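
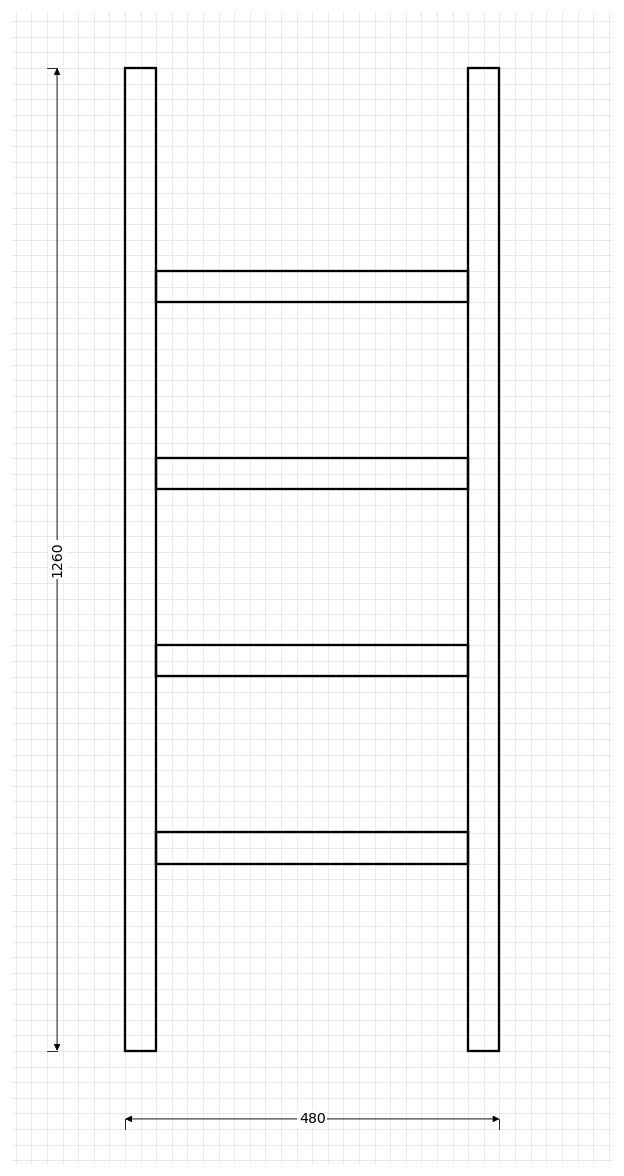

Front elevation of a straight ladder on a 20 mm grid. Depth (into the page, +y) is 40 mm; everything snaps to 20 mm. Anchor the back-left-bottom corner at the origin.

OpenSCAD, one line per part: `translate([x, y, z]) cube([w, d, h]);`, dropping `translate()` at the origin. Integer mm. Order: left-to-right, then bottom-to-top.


cube([40, 40, 1260]);
translate([40, 0, 240]) cube([400, 40, 40]);
translate([40, 0, 480]) cube([400, 40, 40]);
translate([40, 0, 720]) cube([400, 40, 40]);
translate([40, 0, 960]) cube([400, 40, 40]);
translate([440, 0, 0]) cube([40, 40, 1260]);


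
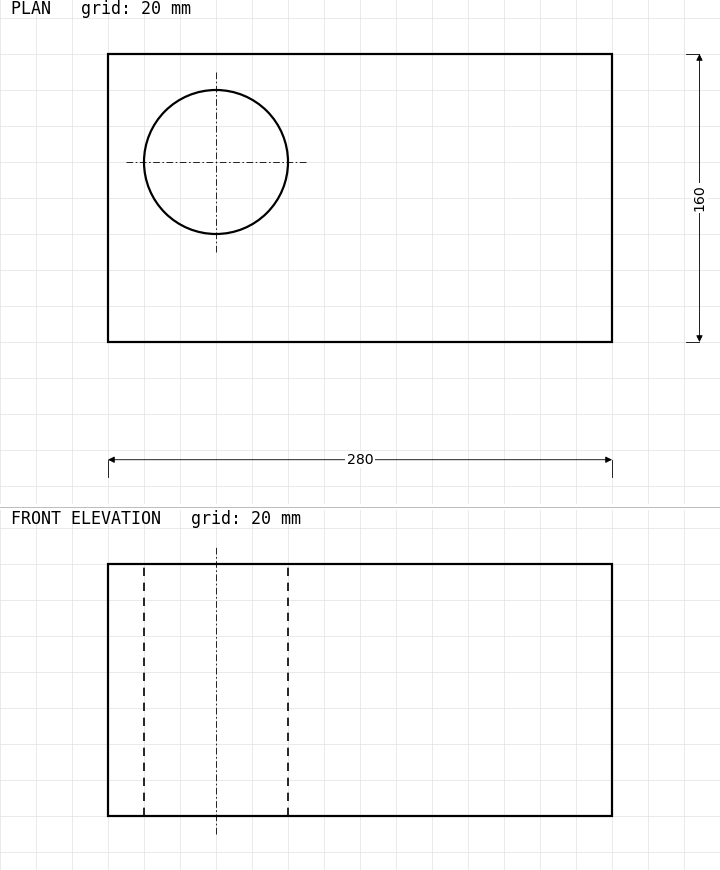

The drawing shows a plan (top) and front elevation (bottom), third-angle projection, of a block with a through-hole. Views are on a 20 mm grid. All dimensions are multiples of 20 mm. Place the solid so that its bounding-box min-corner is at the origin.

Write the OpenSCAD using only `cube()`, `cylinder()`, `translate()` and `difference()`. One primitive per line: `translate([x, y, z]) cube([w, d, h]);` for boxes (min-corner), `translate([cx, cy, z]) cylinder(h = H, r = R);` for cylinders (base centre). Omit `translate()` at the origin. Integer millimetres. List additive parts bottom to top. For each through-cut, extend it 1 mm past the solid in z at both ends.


difference() {
  cube([280, 160, 140]);
  translate([60, 100, -1]) cylinder(h = 142, r = 40);
}


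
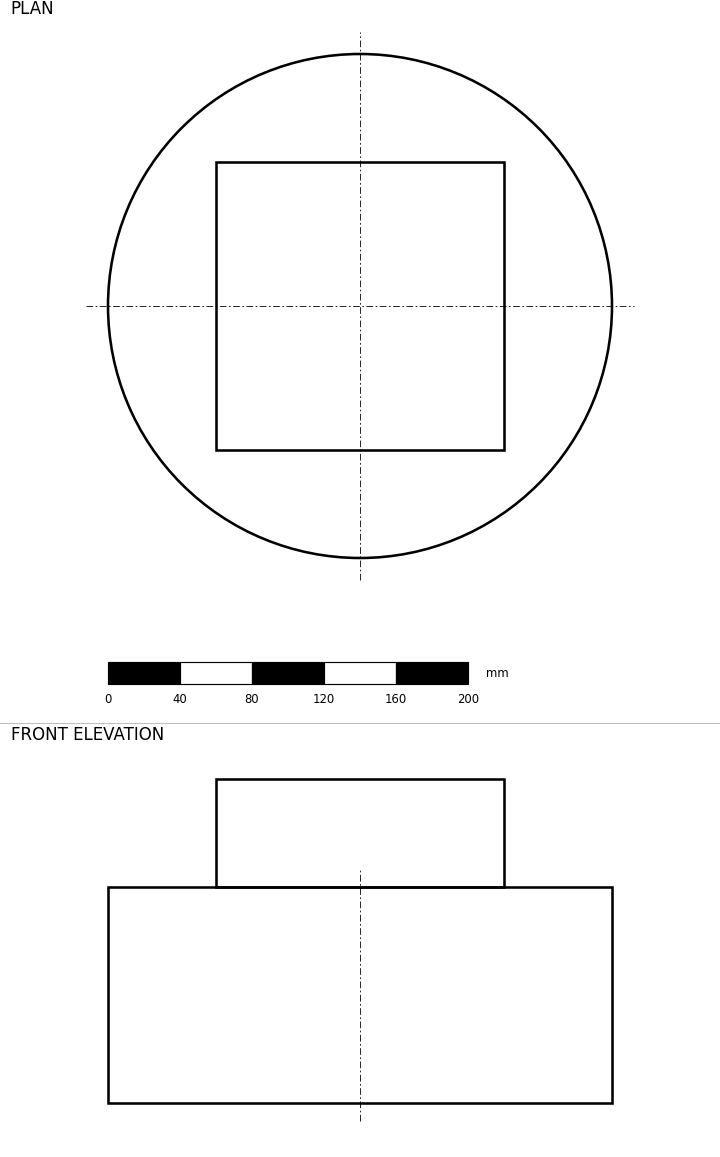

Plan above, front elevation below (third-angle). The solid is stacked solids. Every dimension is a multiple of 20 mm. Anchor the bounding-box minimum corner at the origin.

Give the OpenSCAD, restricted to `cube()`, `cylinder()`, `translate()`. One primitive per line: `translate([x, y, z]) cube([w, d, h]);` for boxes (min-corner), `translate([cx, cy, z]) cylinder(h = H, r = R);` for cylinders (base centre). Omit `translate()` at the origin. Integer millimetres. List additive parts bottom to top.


translate([140, 140, 0]) cylinder(h = 120, r = 140);
translate([60, 60, 120]) cube([160, 160, 60]);


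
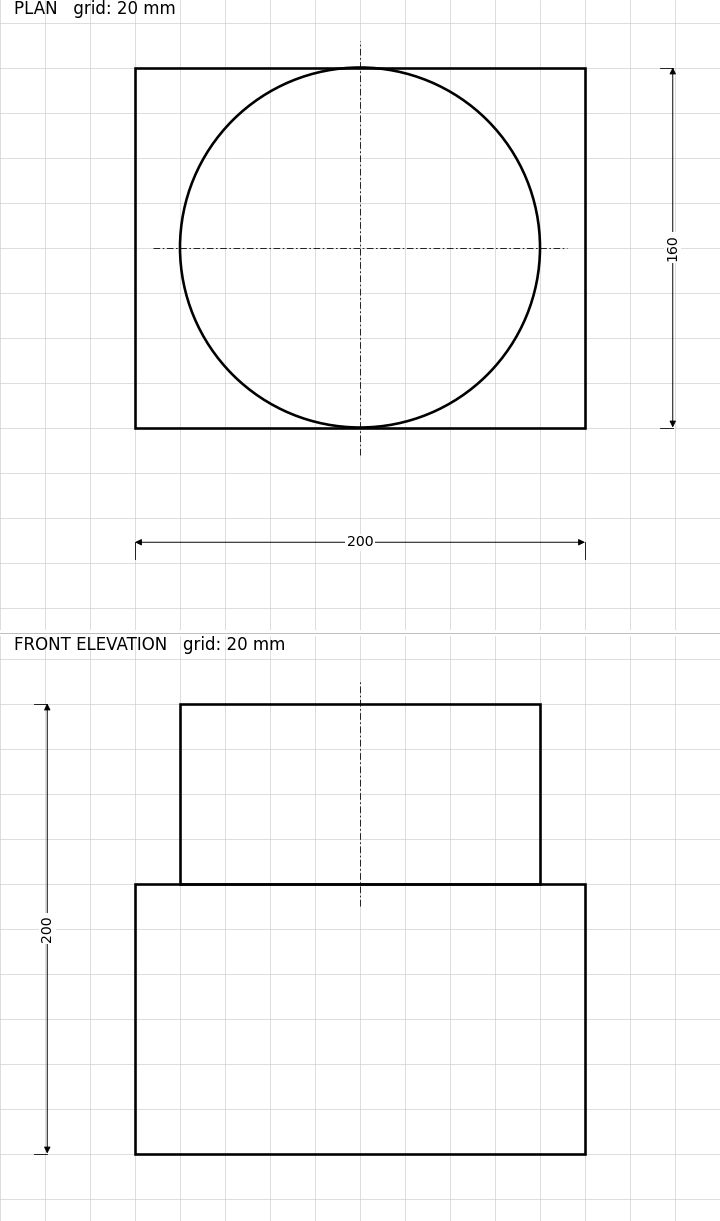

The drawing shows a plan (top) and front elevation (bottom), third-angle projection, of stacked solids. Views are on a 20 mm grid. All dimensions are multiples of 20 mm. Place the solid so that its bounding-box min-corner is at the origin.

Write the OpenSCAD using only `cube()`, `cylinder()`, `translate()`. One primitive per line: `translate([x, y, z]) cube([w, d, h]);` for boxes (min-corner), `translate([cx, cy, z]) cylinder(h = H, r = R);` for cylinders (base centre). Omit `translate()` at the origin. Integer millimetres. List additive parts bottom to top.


cube([200, 160, 120]);
translate([100, 80, 120]) cylinder(h = 80, r = 80);


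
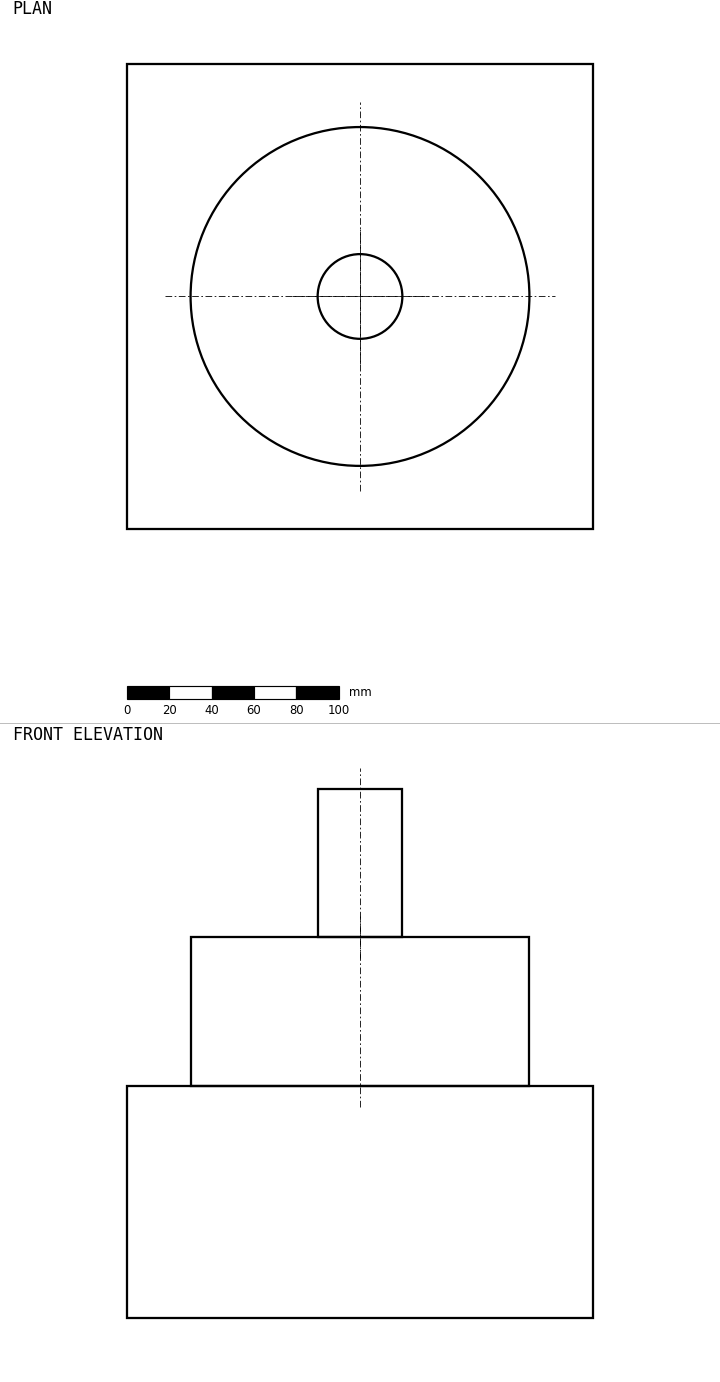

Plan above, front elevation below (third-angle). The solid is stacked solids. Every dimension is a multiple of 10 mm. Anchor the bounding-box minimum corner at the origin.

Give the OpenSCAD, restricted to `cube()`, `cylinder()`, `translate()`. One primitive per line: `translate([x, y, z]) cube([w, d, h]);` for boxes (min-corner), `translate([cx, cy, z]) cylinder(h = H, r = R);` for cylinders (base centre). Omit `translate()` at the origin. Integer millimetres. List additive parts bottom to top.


cube([220, 220, 110]);
translate([110, 110, 110]) cylinder(h = 70, r = 80);
translate([110, 110, 180]) cylinder(h = 70, r = 20);


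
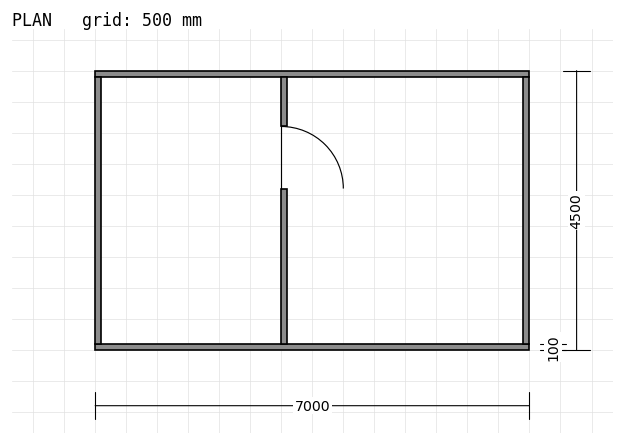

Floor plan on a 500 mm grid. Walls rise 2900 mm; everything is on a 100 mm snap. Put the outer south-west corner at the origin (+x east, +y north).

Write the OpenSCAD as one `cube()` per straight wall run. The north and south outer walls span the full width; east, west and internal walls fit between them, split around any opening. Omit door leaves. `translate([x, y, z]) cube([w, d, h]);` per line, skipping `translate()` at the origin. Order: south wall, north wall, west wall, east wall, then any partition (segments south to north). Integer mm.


cube([7000, 100, 2900]);
translate([0, 4400, 0]) cube([7000, 100, 2900]);
translate([0, 100, 0]) cube([100, 4300, 2900]);
translate([6900, 100, 0]) cube([100, 4300, 2900]);
translate([3000, 100, 0]) cube([100, 2500, 2900]);
translate([3000, 3600, 0]) cube([100, 800, 2900]);


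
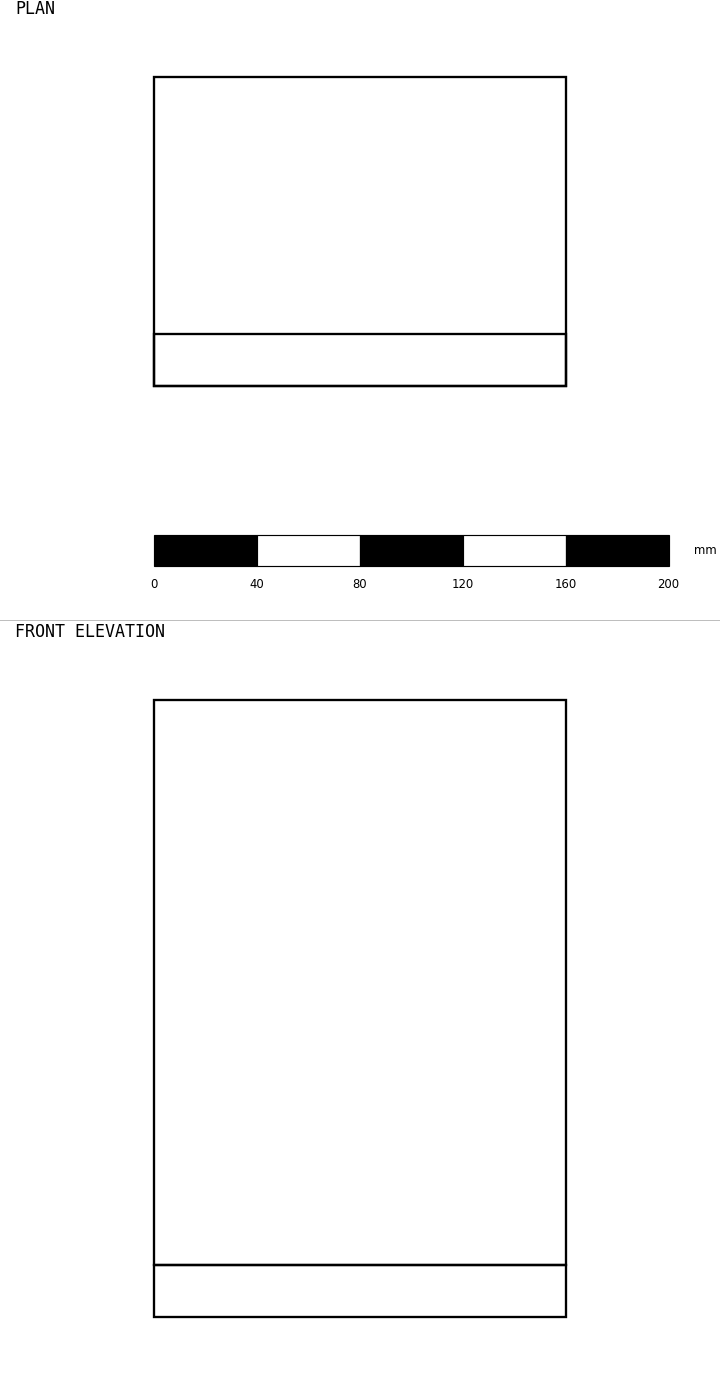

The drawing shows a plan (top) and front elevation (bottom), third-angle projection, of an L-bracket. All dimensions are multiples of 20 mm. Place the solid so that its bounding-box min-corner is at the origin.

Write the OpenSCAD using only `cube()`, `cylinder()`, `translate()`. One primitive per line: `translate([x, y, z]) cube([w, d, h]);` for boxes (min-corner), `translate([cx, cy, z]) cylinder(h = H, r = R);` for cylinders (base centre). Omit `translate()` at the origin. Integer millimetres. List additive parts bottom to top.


cube([160, 120, 20]);
translate([0, 0, 20]) cube([160, 20, 220]);


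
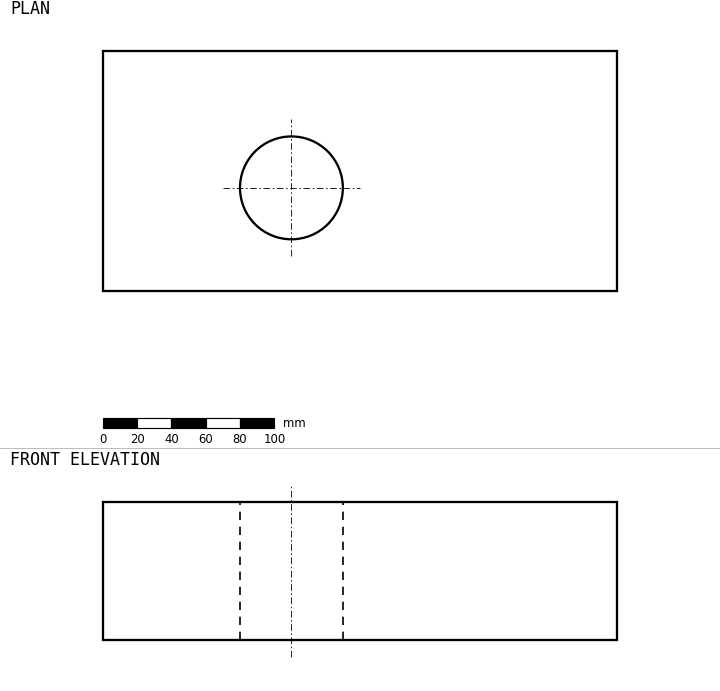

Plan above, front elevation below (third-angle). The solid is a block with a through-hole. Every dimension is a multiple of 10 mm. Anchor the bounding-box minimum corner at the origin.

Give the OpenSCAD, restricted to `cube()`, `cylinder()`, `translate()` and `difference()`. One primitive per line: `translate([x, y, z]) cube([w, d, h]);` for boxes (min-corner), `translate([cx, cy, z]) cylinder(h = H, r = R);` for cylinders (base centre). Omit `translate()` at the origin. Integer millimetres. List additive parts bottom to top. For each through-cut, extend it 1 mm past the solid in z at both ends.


difference() {
  cube([300, 140, 80]);
  translate([110, 60, -1]) cylinder(h = 82, r = 30);
}


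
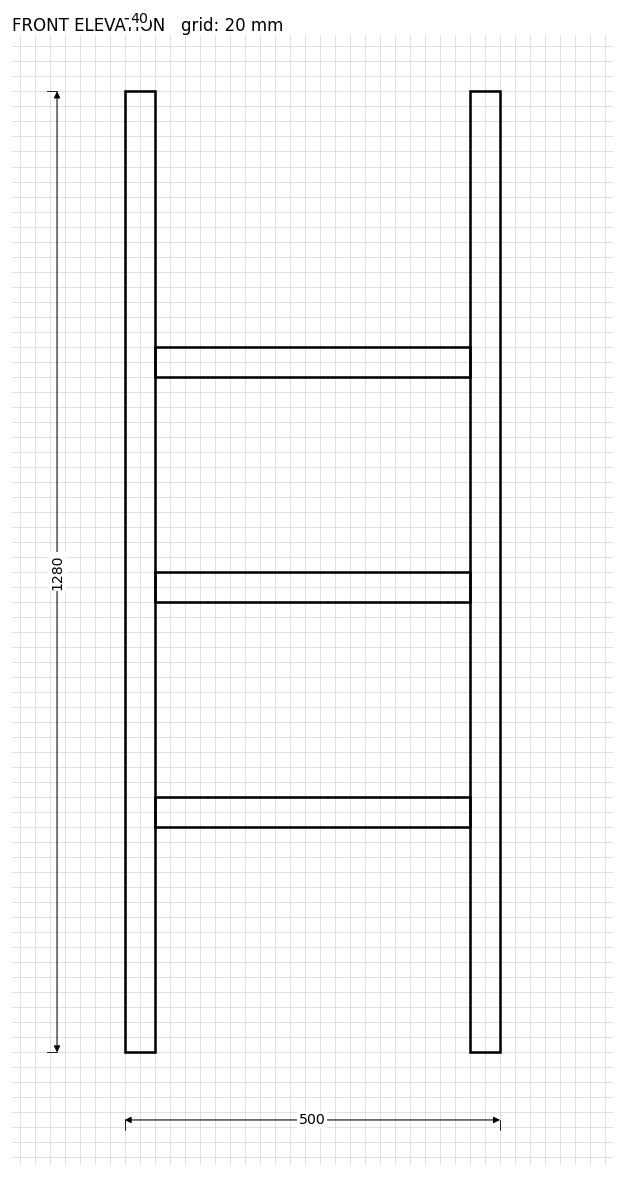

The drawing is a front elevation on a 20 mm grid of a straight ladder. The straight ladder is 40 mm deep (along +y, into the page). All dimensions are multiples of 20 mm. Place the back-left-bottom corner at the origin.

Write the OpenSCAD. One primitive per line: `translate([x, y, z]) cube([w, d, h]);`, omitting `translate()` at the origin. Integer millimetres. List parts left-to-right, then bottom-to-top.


cube([40, 40, 1280]);
translate([40, 0, 300]) cube([420, 40, 40]);
translate([40, 0, 600]) cube([420, 40, 40]);
translate([40, 0, 900]) cube([420, 40, 40]);
translate([460, 0, 0]) cube([40, 40, 1280]);


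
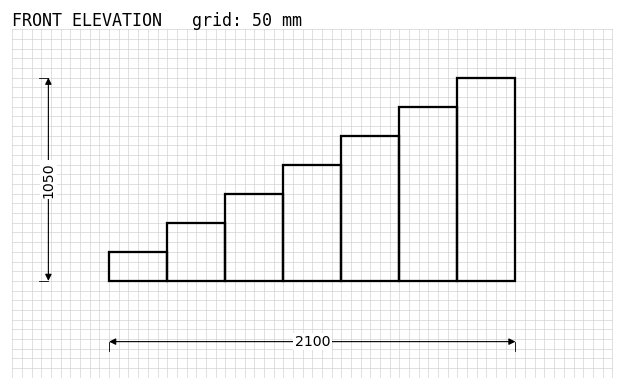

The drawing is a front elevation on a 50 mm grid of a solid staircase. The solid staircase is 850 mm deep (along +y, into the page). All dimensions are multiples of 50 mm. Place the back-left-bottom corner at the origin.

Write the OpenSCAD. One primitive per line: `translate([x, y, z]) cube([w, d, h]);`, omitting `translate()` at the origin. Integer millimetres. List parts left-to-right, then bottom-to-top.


cube([300, 850, 150]);
translate([300, 0, 0]) cube([300, 850, 300]);
translate([600, 0, 0]) cube([300, 850, 450]);
translate([900, 0, 0]) cube([300, 850, 600]);
translate([1200, 0, 0]) cube([300, 850, 750]);
translate([1500, 0, 0]) cube([300, 850, 900]);
translate([1800, 0, 0]) cube([300, 850, 1050]);


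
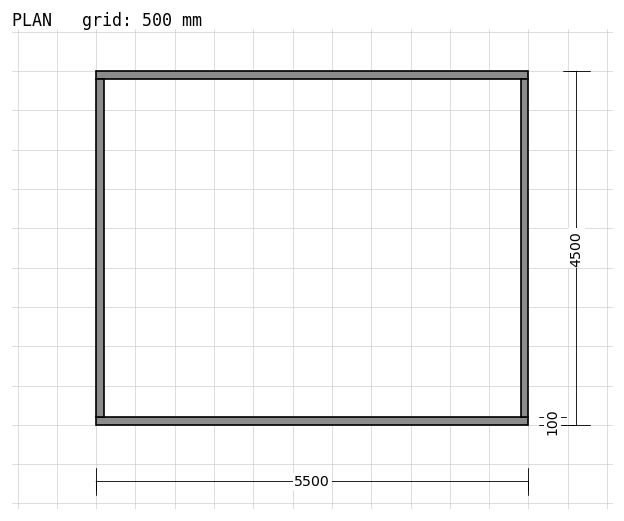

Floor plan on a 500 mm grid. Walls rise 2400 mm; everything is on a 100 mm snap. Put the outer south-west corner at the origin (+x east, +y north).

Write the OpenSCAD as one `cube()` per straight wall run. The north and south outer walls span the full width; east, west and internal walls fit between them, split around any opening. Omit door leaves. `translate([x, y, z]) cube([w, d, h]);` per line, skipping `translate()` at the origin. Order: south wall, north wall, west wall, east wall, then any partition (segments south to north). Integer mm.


cube([5500, 100, 2400]);
translate([0, 4400, 0]) cube([5500, 100, 2400]);
translate([0, 100, 0]) cube([100, 4300, 2400]);
translate([5400, 100, 0]) cube([100, 4300, 2400]);


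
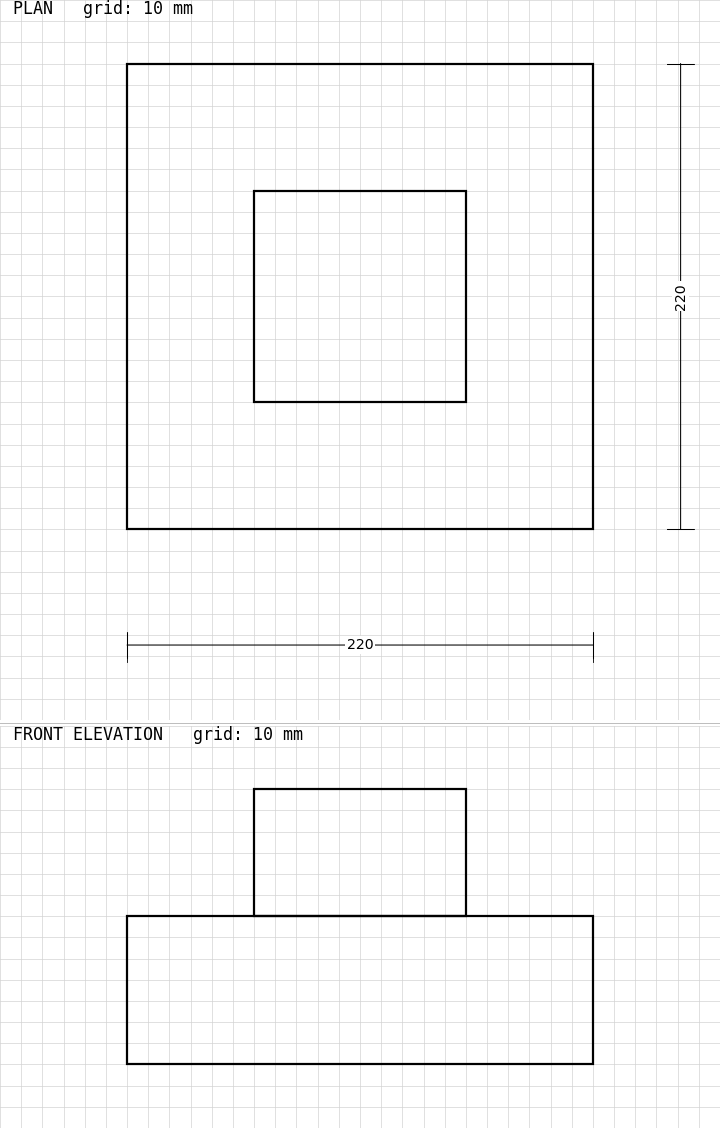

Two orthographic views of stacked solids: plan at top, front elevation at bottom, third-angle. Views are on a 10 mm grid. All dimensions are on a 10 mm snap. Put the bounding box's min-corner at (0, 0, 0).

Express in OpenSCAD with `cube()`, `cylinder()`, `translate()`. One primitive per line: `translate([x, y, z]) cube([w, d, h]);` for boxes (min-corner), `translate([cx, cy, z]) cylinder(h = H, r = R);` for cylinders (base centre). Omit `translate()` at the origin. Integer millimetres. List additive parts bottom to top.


cube([220, 220, 70]);
translate([60, 60, 70]) cube([100, 100, 60]);


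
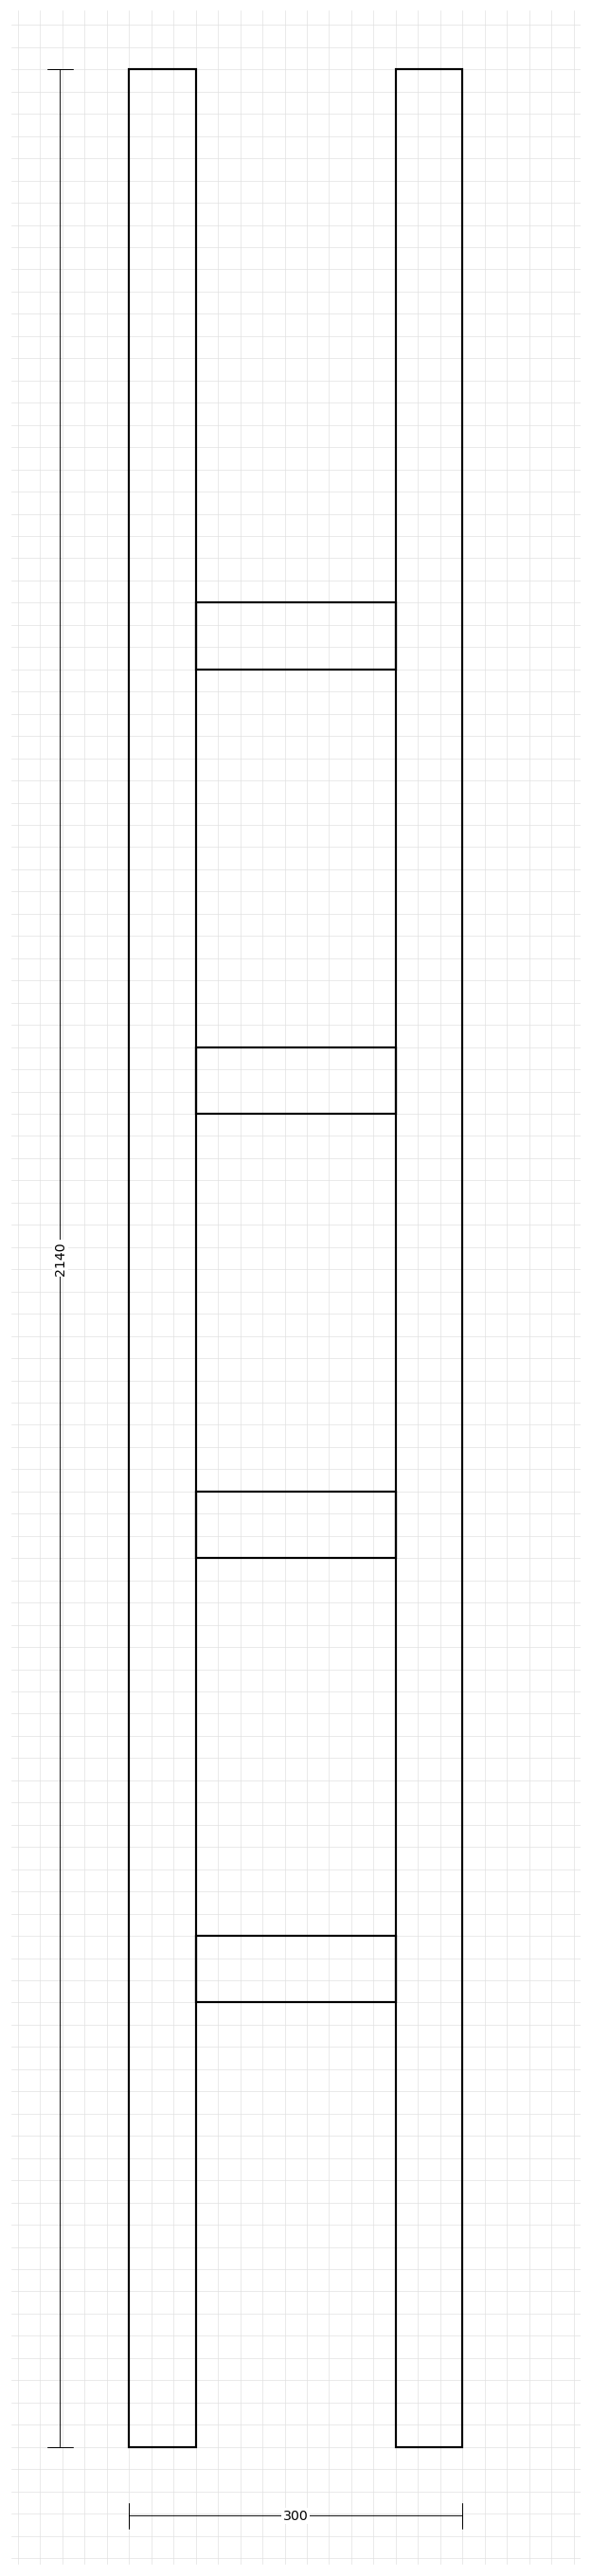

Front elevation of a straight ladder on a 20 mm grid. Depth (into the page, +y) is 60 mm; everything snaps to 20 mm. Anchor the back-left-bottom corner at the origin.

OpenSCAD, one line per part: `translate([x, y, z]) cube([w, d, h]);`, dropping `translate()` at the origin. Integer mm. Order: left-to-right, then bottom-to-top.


cube([60, 60, 2140]);
translate([60, 0, 400]) cube([180, 60, 60]);
translate([60, 0, 800]) cube([180, 60, 60]);
translate([60, 0, 1200]) cube([180, 60, 60]);
translate([60, 0, 1600]) cube([180, 60, 60]);
translate([240, 0, 0]) cube([60, 60, 2140]);


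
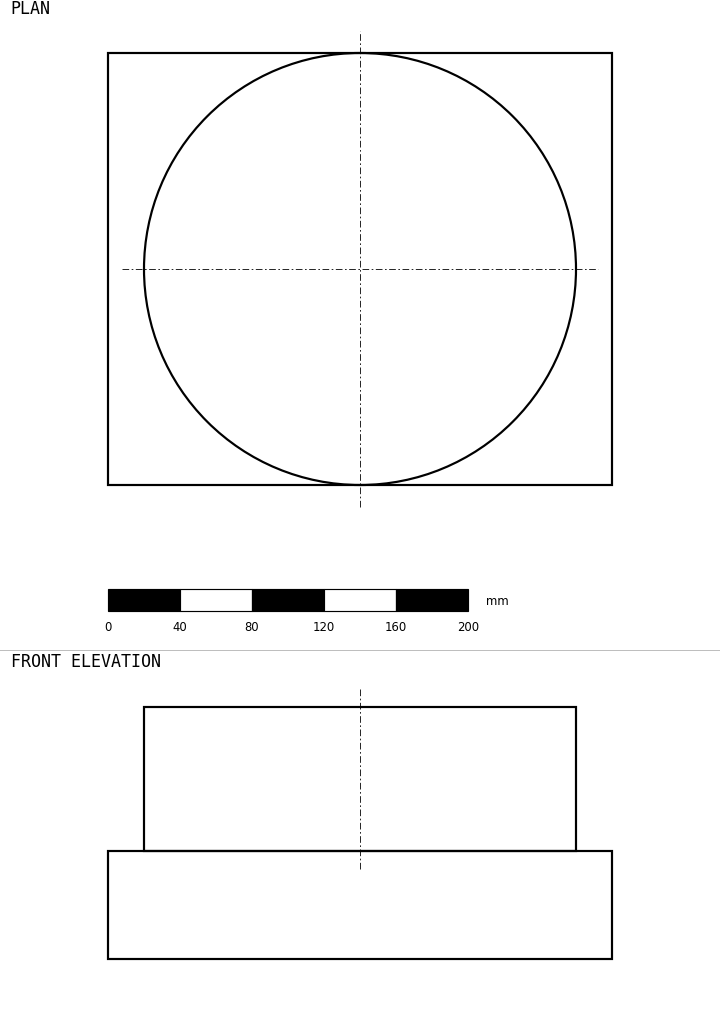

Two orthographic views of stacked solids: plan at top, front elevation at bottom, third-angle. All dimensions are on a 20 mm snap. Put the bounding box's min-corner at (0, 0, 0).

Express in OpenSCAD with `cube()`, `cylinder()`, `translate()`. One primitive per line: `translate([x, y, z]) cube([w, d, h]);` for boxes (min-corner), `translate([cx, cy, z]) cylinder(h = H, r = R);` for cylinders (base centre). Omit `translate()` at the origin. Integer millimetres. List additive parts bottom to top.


cube([280, 240, 60]);
translate([140, 120, 60]) cylinder(h = 80, r = 120);


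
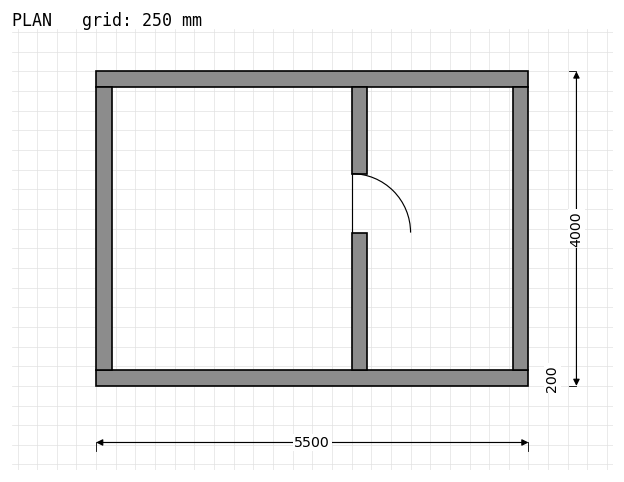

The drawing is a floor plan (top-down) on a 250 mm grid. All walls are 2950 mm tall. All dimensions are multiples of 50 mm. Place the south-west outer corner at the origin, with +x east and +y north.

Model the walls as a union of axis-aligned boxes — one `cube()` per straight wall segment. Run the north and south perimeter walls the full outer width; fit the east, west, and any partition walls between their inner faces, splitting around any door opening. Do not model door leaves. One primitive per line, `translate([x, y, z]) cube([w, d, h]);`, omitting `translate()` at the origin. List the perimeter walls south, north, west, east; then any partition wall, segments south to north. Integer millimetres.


cube([5500, 200, 2950]);
translate([0, 3800, 0]) cube([5500, 200, 2950]);
translate([0, 200, 0]) cube([200, 3600, 2950]);
translate([5300, 200, 0]) cube([200, 3600, 2950]);
translate([3250, 200, 0]) cube([200, 1750, 2950]);
translate([3250, 2700, 0]) cube([200, 1100, 2950]);


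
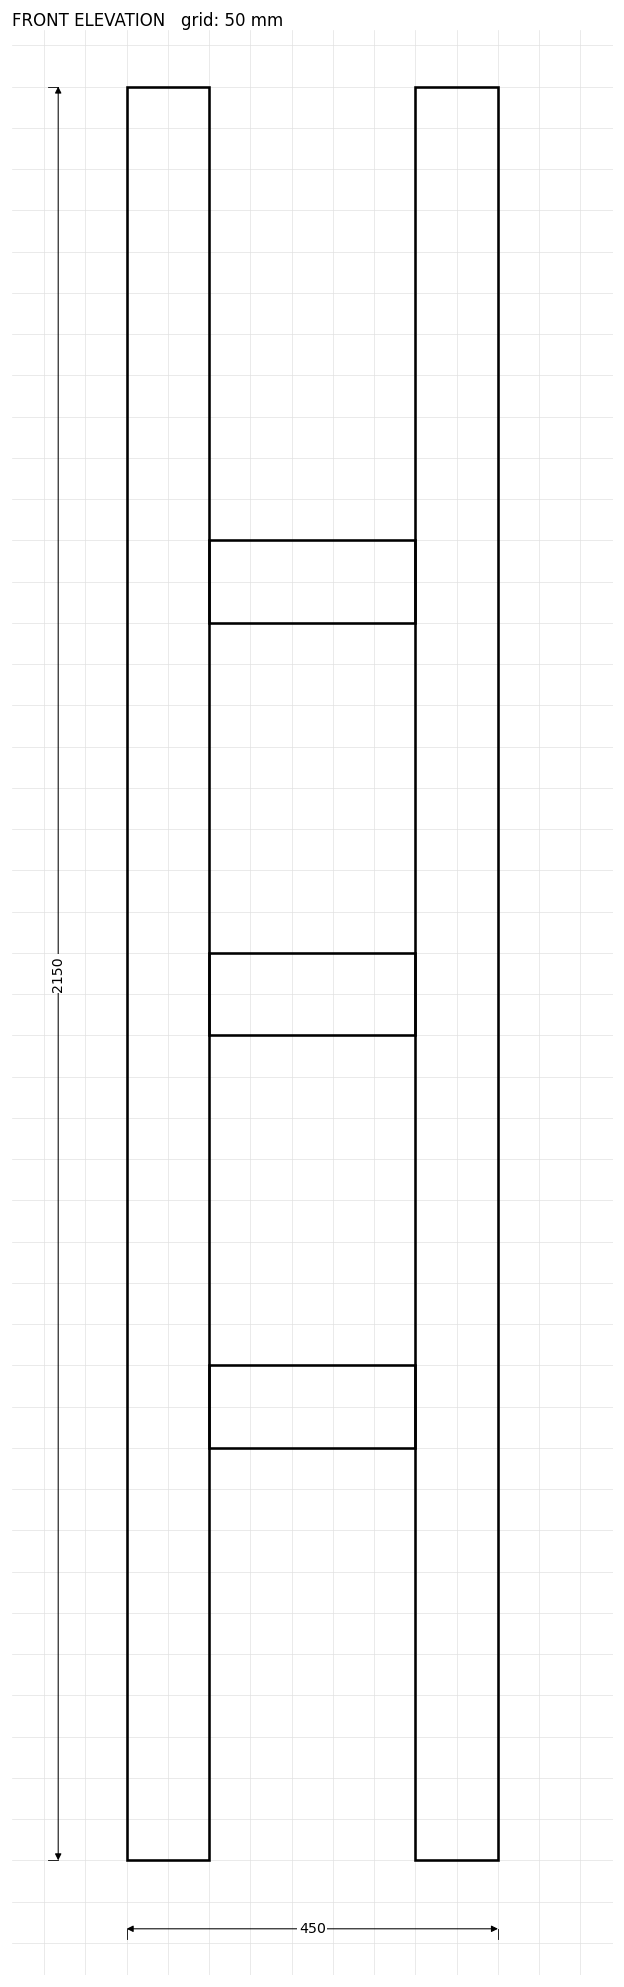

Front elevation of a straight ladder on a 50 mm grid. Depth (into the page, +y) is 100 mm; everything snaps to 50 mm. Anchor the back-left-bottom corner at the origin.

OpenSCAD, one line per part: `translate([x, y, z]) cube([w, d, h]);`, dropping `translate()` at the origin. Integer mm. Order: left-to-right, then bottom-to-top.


cube([100, 100, 2150]);
translate([100, 0, 500]) cube([250, 100, 100]);
translate([100, 0, 1000]) cube([250, 100, 100]);
translate([100, 0, 1500]) cube([250, 100, 100]);
translate([350, 0, 0]) cube([100, 100, 2150]);


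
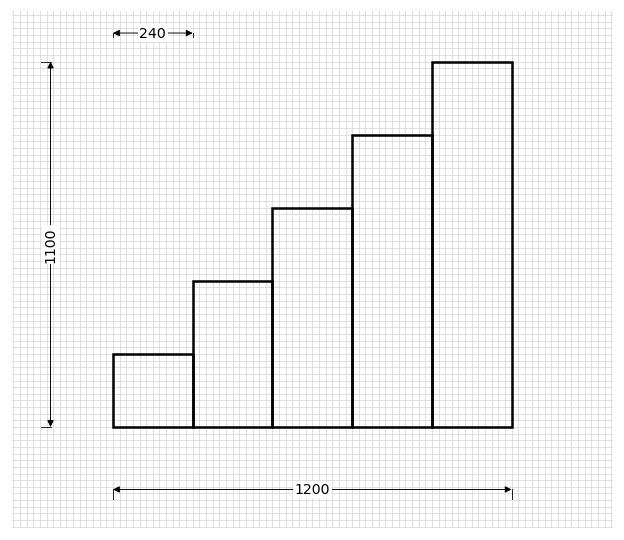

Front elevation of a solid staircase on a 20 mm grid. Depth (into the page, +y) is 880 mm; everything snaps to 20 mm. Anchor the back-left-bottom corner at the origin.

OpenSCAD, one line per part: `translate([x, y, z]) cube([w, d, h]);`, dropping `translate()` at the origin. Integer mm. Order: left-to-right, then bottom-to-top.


cube([240, 880, 220]);
translate([240, 0, 0]) cube([240, 880, 440]);
translate([480, 0, 0]) cube([240, 880, 660]);
translate([720, 0, 0]) cube([240, 880, 880]);
translate([960, 0, 0]) cube([240, 880, 1100]);


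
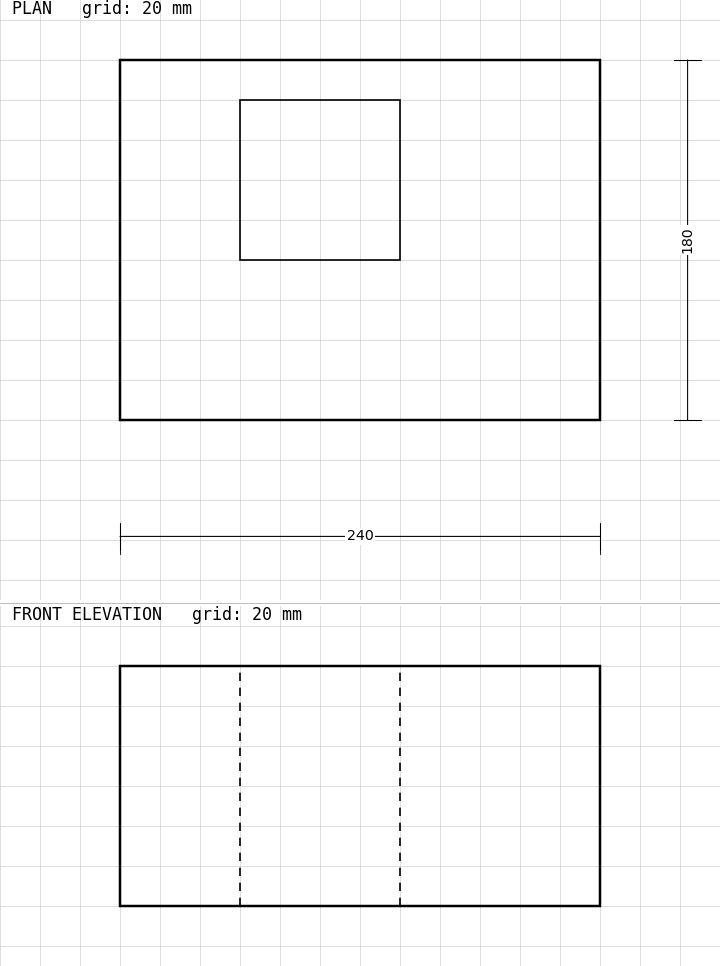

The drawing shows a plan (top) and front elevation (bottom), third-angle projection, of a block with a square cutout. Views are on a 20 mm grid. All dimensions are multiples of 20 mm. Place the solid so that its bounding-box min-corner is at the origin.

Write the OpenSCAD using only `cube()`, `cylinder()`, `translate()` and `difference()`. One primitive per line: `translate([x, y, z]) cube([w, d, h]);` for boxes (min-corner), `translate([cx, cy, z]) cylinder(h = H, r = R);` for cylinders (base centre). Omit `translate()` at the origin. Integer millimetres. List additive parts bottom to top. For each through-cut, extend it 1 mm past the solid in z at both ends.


difference() {
  cube([240, 180, 120]);
  translate([60, 80, -1]) cube([80, 80, 122]);
}


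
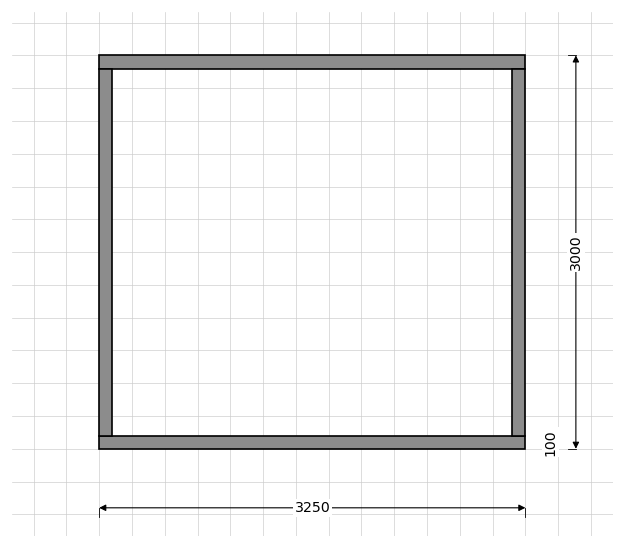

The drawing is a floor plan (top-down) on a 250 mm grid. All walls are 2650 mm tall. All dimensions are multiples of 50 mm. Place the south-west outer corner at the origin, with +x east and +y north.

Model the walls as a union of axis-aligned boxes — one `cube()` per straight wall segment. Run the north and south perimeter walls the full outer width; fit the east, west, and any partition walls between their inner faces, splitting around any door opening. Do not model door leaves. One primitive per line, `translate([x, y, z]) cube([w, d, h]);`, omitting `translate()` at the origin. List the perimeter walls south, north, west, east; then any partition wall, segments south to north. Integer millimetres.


cube([3250, 100, 2650]);
translate([0, 2900, 0]) cube([3250, 100, 2650]);
translate([0, 100, 0]) cube([100, 2800, 2650]);
translate([3150, 100, 0]) cube([100, 2800, 2650]);


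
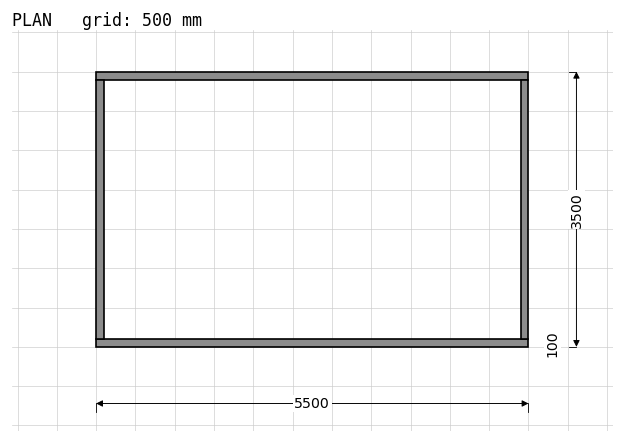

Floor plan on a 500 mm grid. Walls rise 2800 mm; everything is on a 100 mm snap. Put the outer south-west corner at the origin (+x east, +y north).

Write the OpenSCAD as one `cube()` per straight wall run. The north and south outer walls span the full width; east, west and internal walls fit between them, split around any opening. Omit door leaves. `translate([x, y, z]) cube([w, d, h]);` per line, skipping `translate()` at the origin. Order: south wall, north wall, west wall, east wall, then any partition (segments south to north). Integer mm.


cube([5500, 100, 2800]);
translate([0, 3400, 0]) cube([5500, 100, 2800]);
translate([0, 100, 0]) cube([100, 3300, 2800]);
translate([5400, 100, 0]) cube([100, 3300, 2800]);


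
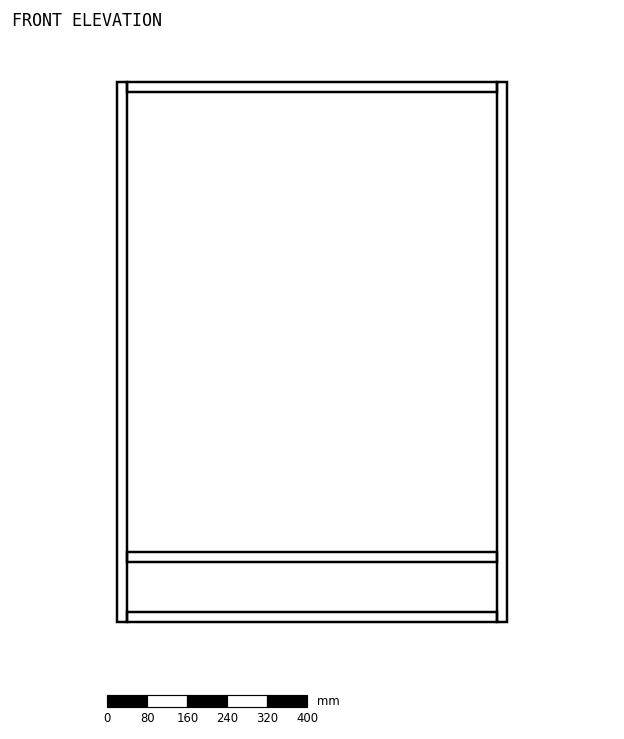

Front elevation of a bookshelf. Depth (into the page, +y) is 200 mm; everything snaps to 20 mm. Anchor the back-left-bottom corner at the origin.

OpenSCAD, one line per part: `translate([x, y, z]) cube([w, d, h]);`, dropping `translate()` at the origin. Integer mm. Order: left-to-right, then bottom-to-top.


cube([20, 200, 1080]);
translate([20, 0, 0]) cube([740, 200, 20]);
translate([20, 0, 120]) cube([740, 200, 20]);
translate([20, 0, 1060]) cube([740, 200, 20]);
translate([760, 0, 0]) cube([20, 200, 1080]);


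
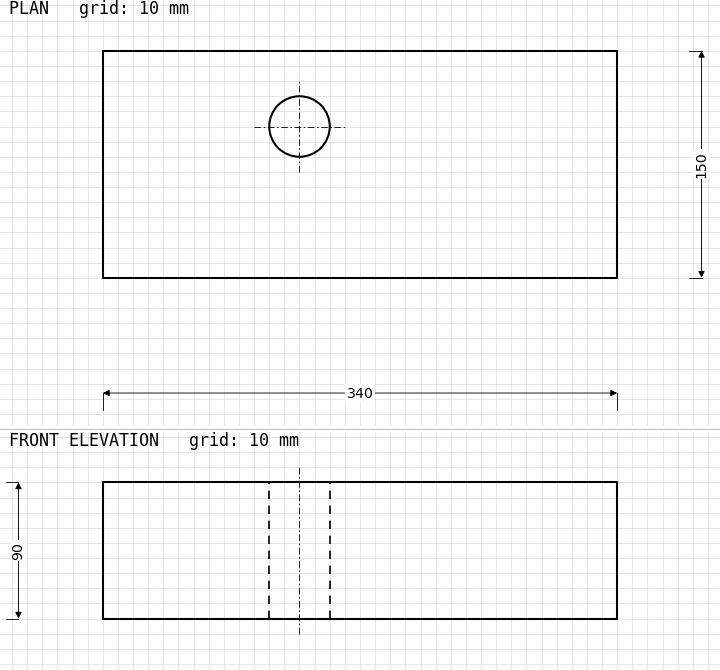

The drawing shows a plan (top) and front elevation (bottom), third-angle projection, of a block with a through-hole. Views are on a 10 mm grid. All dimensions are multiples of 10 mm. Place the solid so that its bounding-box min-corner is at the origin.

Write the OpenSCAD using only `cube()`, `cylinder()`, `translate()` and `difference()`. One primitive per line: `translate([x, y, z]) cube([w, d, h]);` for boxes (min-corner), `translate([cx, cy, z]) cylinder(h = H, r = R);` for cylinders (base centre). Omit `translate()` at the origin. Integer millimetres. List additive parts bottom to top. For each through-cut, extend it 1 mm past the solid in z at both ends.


difference() {
  cube([340, 150, 90]);
  translate([130, 100, -1]) cylinder(h = 92, r = 20);
}


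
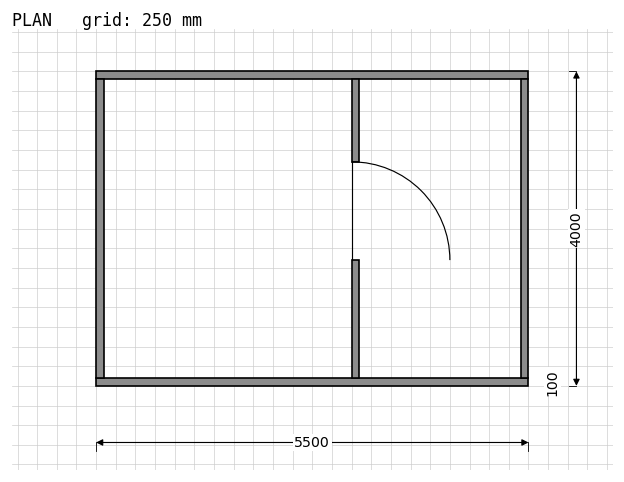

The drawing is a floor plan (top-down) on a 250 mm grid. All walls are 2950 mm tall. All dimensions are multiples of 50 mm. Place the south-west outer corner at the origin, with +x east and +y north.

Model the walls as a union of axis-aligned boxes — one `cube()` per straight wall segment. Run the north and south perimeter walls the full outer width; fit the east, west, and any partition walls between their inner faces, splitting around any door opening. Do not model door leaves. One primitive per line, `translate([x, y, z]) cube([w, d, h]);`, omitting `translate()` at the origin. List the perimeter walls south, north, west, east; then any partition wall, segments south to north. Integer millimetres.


cube([5500, 100, 2950]);
translate([0, 3900, 0]) cube([5500, 100, 2950]);
translate([0, 100, 0]) cube([100, 3800, 2950]);
translate([5400, 100, 0]) cube([100, 3800, 2950]);
translate([3250, 100, 0]) cube([100, 1500, 2950]);
translate([3250, 2850, 0]) cube([100, 1050, 2950]);


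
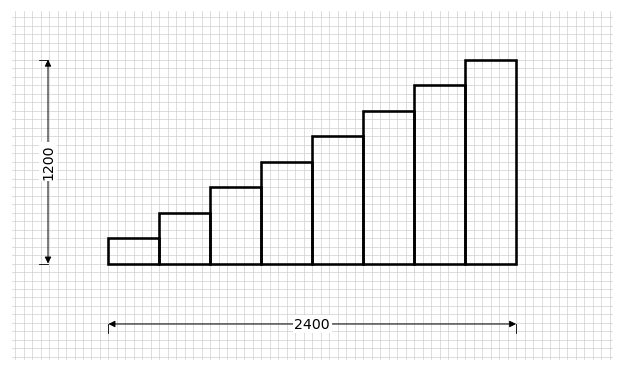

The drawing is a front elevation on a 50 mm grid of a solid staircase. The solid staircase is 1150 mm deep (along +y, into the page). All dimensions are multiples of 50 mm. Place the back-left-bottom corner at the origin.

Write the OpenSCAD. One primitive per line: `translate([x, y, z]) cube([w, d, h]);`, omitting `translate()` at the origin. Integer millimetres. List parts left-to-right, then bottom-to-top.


cube([300, 1150, 150]);
translate([300, 0, 0]) cube([300, 1150, 300]);
translate([600, 0, 0]) cube([300, 1150, 450]);
translate([900, 0, 0]) cube([300, 1150, 600]);
translate([1200, 0, 0]) cube([300, 1150, 750]);
translate([1500, 0, 0]) cube([300, 1150, 900]);
translate([1800, 0, 0]) cube([300, 1150, 1050]);
translate([2100, 0, 0]) cube([300, 1150, 1200]);


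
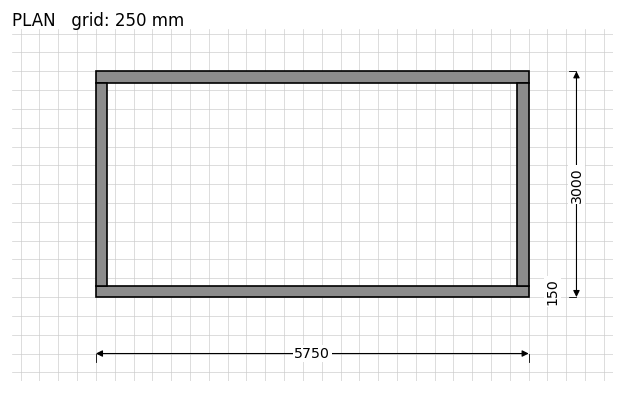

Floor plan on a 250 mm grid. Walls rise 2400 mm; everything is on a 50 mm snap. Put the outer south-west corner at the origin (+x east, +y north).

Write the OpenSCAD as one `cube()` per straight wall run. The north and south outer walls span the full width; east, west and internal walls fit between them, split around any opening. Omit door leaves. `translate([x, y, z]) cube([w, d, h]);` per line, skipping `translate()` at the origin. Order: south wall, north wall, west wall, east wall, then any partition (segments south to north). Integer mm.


cube([5750, 150, 2400]);
translate([0, 2850, 0]) cube([5750, 150, 2400]);
translate([0, 150, 0]) cube([150, 2700, 2400]);
translate([5600, 150, 0]) cube([150, 2700, 2400]);


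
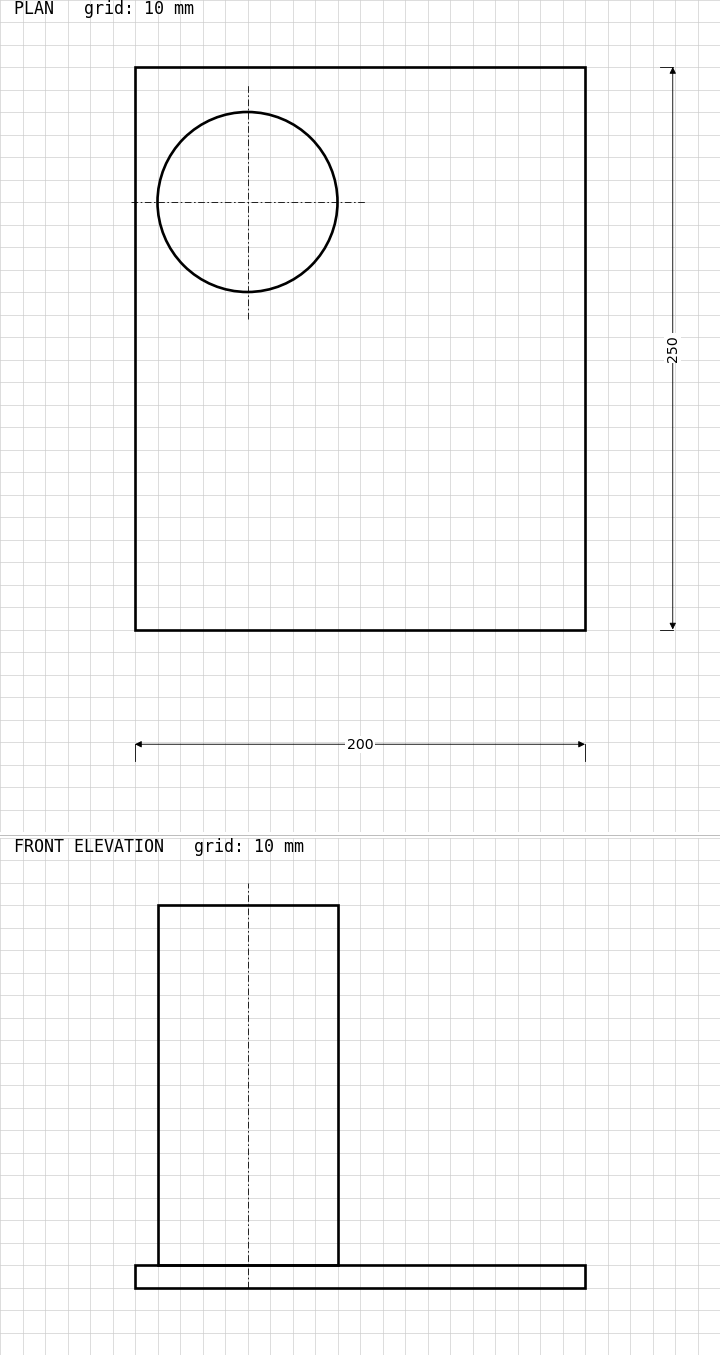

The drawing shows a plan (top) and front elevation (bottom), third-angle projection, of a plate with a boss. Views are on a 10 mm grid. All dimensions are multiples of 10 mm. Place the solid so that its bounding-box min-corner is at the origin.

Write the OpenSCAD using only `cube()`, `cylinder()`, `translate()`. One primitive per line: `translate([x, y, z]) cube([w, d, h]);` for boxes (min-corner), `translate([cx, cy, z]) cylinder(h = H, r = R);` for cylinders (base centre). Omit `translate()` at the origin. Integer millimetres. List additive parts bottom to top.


cube([200, 250, 10]);
translate([50, 190, 10]) cylinder(h = 160, r = 40);


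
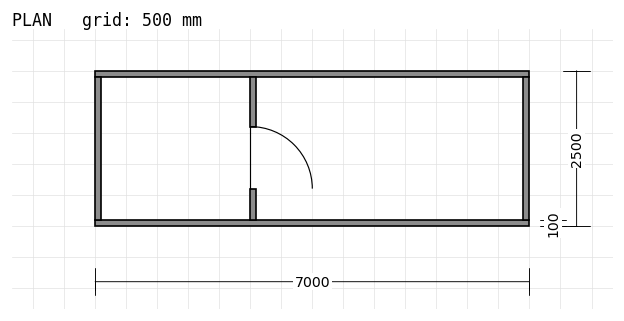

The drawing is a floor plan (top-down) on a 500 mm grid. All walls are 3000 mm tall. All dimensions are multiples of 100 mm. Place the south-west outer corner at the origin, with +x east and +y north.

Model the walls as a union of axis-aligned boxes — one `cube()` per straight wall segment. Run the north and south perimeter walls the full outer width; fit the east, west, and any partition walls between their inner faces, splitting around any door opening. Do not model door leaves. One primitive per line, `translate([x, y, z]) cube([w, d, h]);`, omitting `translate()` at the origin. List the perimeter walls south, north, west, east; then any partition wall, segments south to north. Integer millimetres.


cube([7000, 100, 3000]);
translate([0, 2400, 0]) cube([7000, 100, 3000]);
translate([0, 100, 0]) cube([100, 2300, 3000]);
translate([6900, 100, 0]) cube([100, 2300, 3000]);
translate([2500, 100, 0]) cube([100, 500, 3000]);
translate([2500, 1600, 0]) cube([100, 800, 3000]);


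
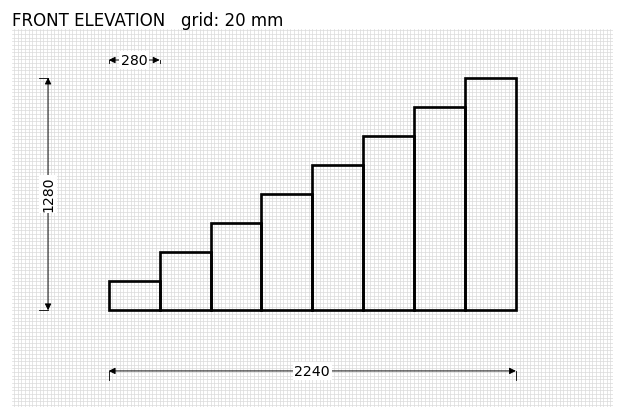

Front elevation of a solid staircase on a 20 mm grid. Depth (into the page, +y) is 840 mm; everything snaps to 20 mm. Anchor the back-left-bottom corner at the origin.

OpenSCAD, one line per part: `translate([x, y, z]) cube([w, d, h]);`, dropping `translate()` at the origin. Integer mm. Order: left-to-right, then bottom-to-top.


cube([280, 840, 160]);
translate([280, 0, 0]) cube([280, 840, 320]);
translate([560, 0, 0]) cube([280, 840, 480]);
translate([840, 0, 0]) cube([280, 840, 640]);
translate([1120, 0, 0]) cube([280, 840, 800]);
translate([1400, 0, 0]) cube([280, 840, 960]);
translate([1680, 0, 0]) cube([280, 840, 1120]);
translate([1960, 0, 0]) cube([280, 840, 1280]);


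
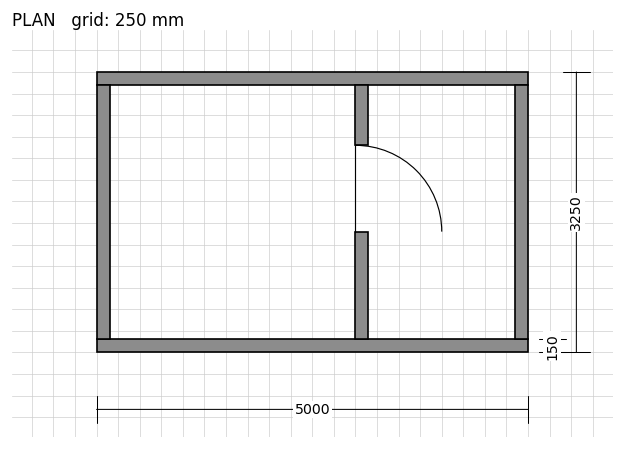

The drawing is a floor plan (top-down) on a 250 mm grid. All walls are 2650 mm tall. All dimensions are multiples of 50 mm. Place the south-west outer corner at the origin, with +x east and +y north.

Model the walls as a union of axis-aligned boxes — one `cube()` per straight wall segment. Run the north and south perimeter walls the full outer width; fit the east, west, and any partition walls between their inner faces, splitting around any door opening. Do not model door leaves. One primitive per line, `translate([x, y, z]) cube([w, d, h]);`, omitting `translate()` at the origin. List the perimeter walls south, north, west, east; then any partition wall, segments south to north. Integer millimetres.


cube([5000, 150, 2650]);
translate([0, 3100, 0]) cube([5000, 150, 2650]);
translate([0, 150, 0]) cube([150, 2950, 2650]);
translate([4850, 150, 0]) cube([150, 2950, 2650]);
translate([3000, 150, 0]) cube([150, 1250, 2650]);
translate([3000, 2400, 0]) cube([150, 700, 2650]);


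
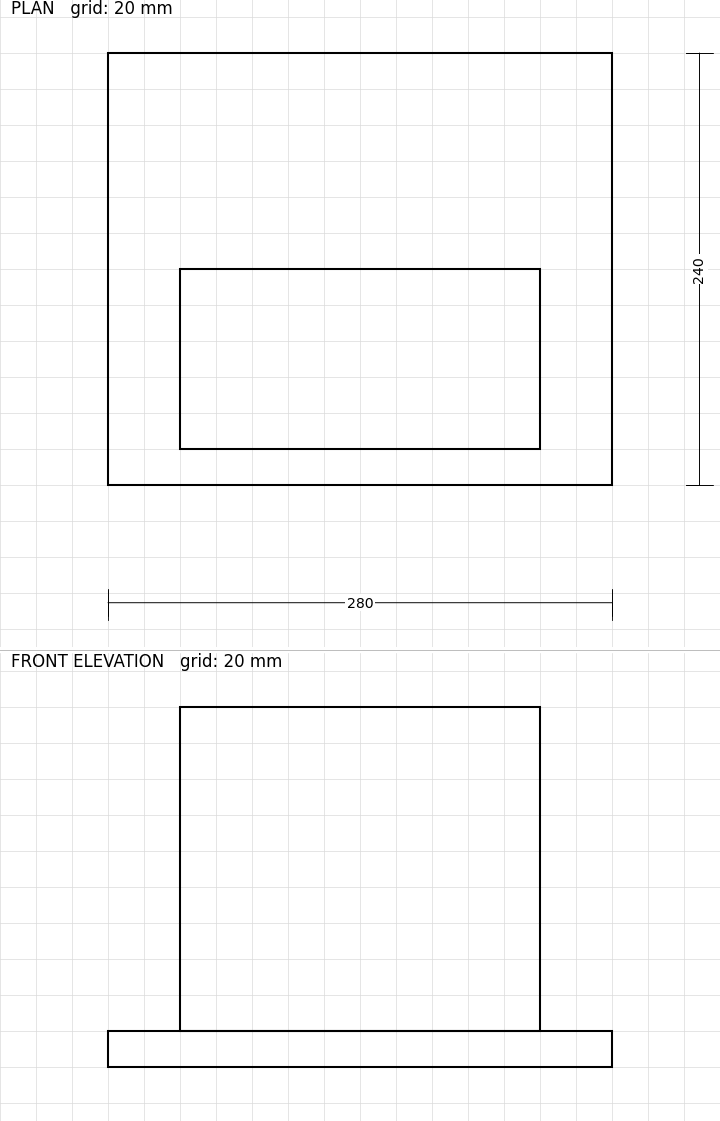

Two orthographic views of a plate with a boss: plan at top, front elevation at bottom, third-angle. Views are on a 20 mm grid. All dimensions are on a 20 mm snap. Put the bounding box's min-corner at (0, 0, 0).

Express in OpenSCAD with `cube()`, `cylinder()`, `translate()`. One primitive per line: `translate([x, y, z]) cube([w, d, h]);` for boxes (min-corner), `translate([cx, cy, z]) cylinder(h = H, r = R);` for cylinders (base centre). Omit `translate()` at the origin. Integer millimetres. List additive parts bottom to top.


cube([280, 240, 20]);
translate([40, 20, 20]) cube([200, 100, 180]);


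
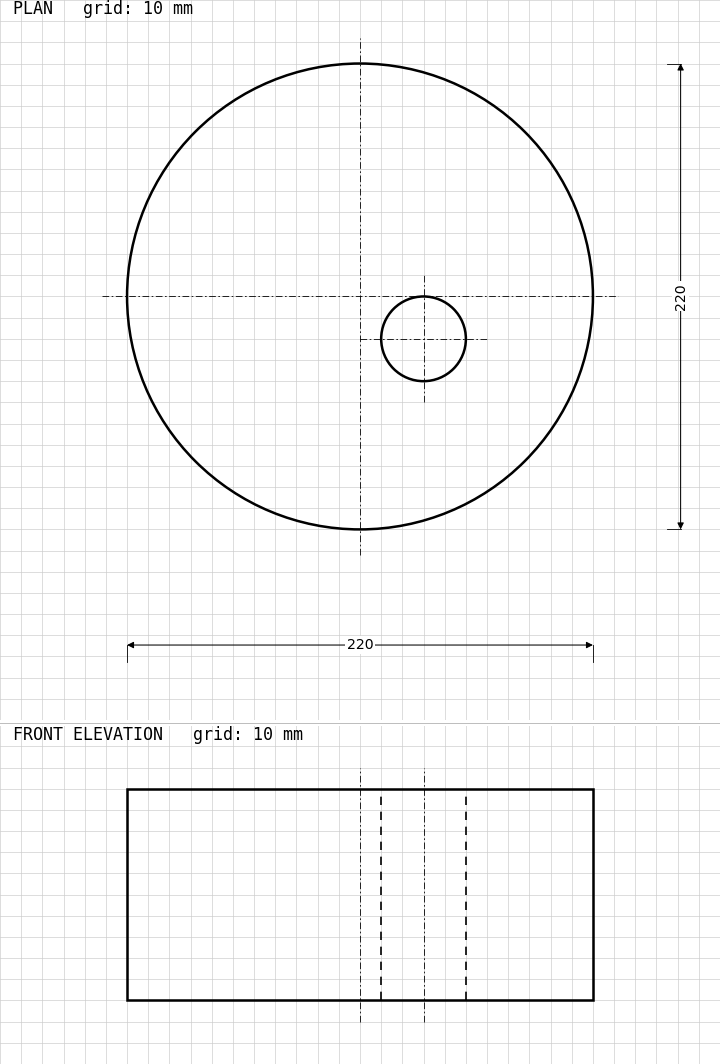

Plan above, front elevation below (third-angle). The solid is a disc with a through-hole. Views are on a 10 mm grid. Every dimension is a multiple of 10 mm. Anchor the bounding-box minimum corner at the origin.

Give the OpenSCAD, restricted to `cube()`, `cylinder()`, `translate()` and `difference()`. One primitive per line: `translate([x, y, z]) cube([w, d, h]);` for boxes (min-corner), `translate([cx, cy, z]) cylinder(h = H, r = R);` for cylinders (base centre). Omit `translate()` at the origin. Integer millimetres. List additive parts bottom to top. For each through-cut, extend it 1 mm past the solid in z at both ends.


difference() {
  translate([110, 110, 0]) cylinder(h = 100, r = 110);
  translate([140, 90, -1]) cylinder(h = 102, r = 20);
}


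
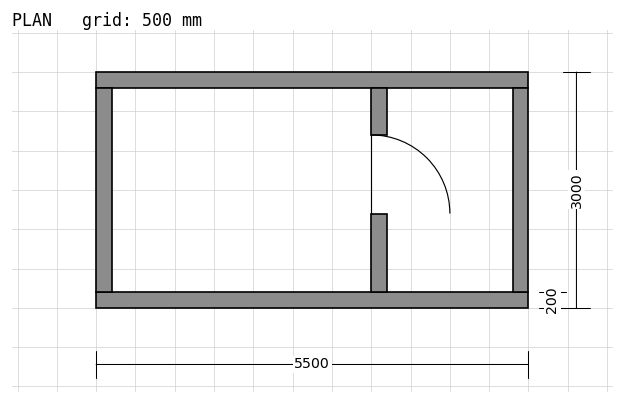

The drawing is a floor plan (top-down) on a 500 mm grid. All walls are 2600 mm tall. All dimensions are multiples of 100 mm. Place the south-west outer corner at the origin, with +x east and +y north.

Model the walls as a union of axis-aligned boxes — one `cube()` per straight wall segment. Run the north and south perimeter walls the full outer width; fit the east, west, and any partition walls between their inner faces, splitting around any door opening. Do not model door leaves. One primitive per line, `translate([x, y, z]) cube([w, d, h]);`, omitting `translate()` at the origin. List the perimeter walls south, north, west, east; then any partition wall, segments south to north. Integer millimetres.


cube([5500, 200, 2600]);
translate([0, 2800, 0]) cube([5500, 200, 2600]);
translate([0, 200, 0]) cube([200, 2600, 2600]);
translate([5300, 200, 0]) cube([200, 2600, 2600]);
translate([3500, 200, 0]) cube([200, 1000, 2600]);
translate([3500, 2200, 0]) cube([200, 600, 2600]);


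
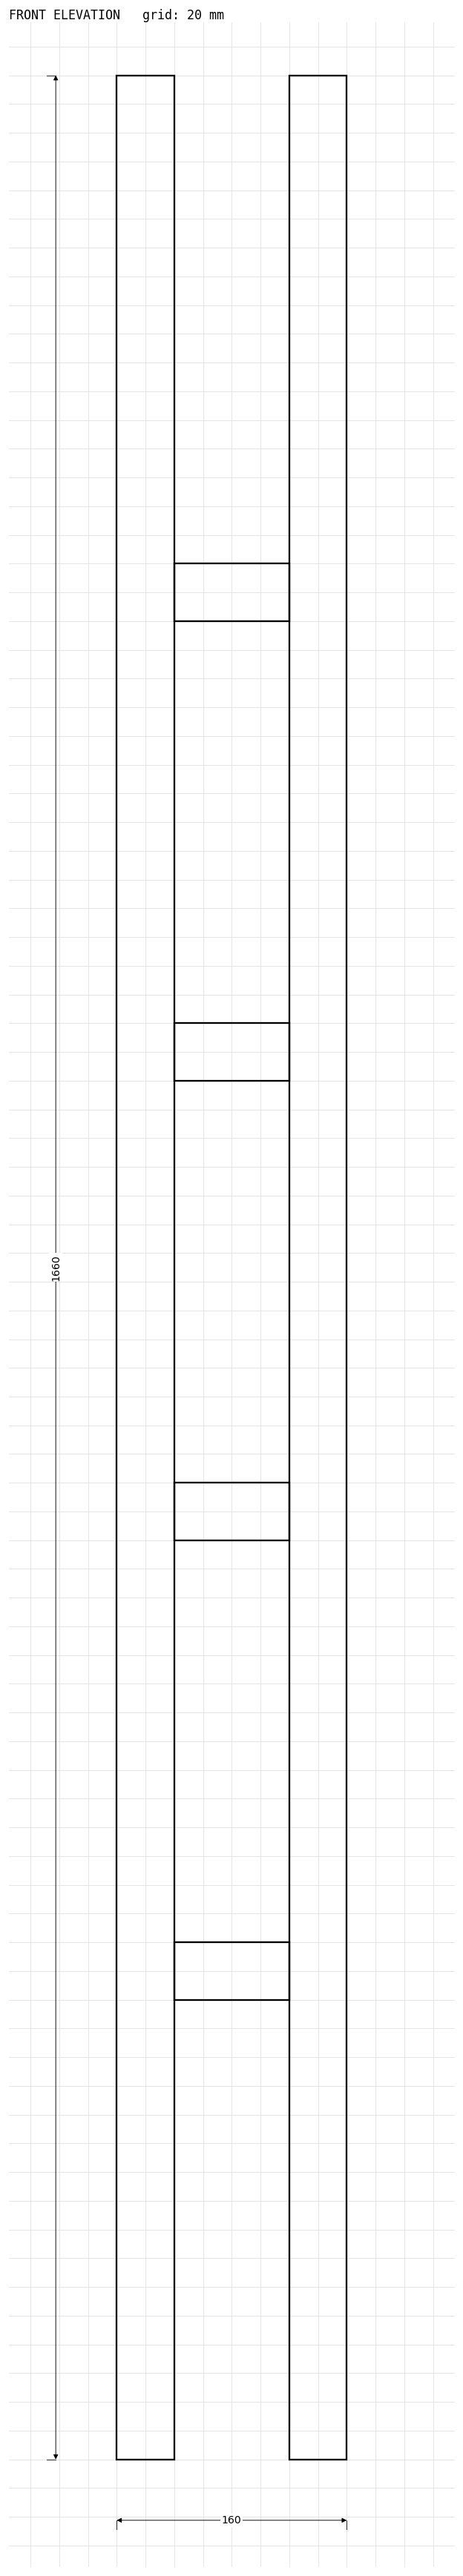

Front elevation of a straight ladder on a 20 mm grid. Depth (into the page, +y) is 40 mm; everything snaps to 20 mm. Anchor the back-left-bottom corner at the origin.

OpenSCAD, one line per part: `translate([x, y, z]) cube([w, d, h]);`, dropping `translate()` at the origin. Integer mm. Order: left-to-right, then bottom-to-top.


cube([40, 40, 1660]);
translate([40, 0, 320]) cube([80, 40, 40]);
translate([40, 0, 640]) cube([80, 40, 40]);
translate([40, 0, 960]) cube([80, 40, 40]);
translate([40, 0, 1280]) cube([80, 40, 40]);
translate([120, 0, 0]) cube([40, 40, 1660]);


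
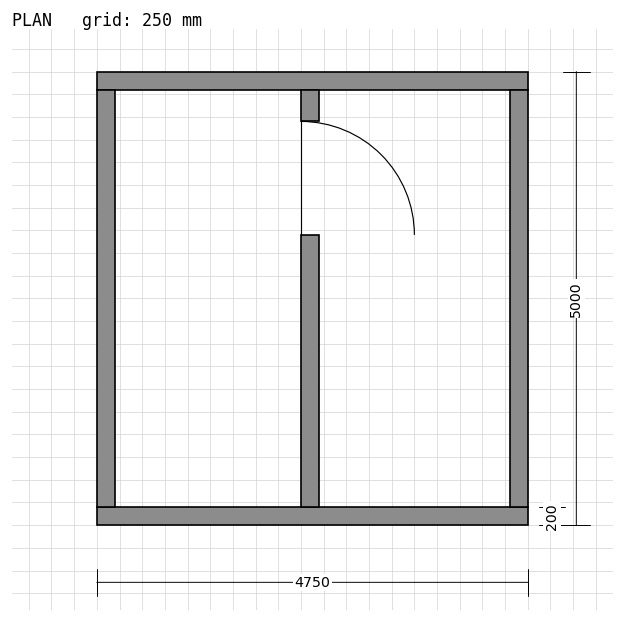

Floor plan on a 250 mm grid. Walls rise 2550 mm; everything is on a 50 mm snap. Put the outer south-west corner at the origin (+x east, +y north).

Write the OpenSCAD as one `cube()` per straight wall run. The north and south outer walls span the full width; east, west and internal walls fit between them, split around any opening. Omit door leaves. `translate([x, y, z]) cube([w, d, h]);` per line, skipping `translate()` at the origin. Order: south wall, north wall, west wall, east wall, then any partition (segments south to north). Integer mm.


cube([4750, 200, 2550]);
translate([0, 4800, 0]) cube([4750, 200, 2550]);
translate([0, 200, 0]) cube([200, 4600, 2550]);
translate([4550, 200, 0]) cube([200, 4600, 2550]);
translate([2250, 200, 0]) cube([200, 3000, 2550]);
translate([2250, 4450, 0]) cube([200, 350, 2550]);


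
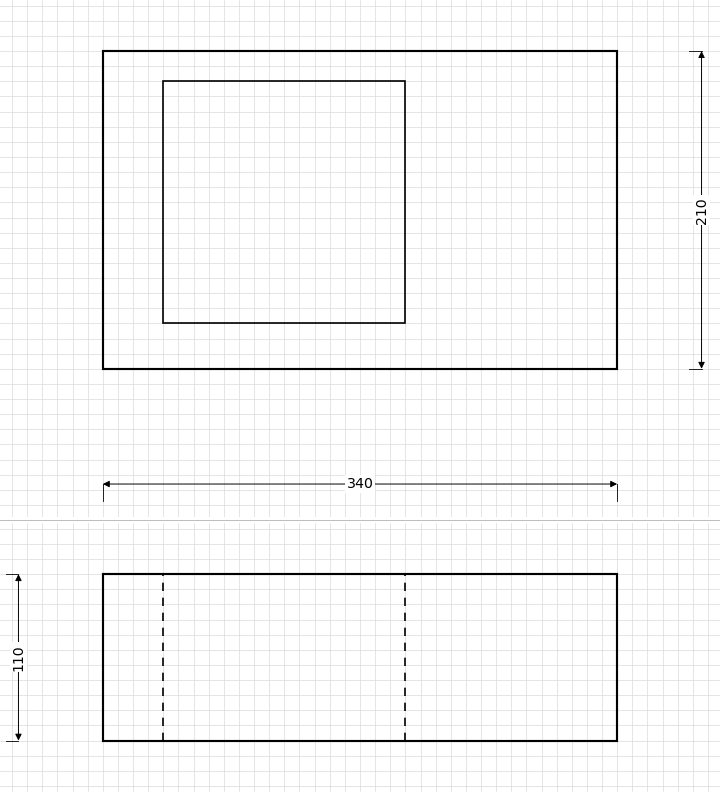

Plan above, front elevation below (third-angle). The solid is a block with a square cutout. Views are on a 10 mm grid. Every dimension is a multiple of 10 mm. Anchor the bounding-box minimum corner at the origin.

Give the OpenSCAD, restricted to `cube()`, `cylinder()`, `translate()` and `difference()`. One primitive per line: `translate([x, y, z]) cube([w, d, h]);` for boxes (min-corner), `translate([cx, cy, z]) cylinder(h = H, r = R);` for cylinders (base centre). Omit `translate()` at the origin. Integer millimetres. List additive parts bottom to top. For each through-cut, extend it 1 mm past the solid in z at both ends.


difference() {
  cube([340, 210, 110]);
  translate([40, 30, -1]) cube([160, 160, 112]);
}


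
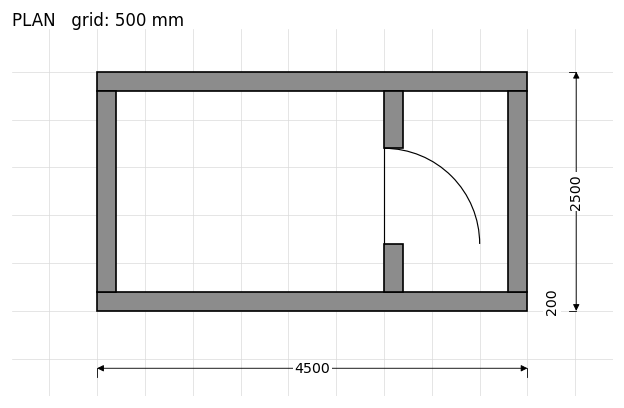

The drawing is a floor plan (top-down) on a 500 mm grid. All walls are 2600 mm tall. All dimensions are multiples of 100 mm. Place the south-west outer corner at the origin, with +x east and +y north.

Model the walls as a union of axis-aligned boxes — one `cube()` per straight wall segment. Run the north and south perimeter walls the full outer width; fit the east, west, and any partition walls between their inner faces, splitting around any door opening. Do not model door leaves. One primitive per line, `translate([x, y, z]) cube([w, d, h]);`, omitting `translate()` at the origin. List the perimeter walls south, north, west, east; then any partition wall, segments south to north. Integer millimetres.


cube([4500, 200, 2600]);
translate([0, 2300, 0]) cube([4500, 200, 2600]);
translate([0, 200, 0]) cube([200, 2100, 2600]);
translate([4300, 200, 0]) cube([200, 2100, 2600]);
translate([3000, 200, 0]) cube([200, 500, 2600]);
translate([3000, 1700, 0]) cube([200, 600, 2600]);


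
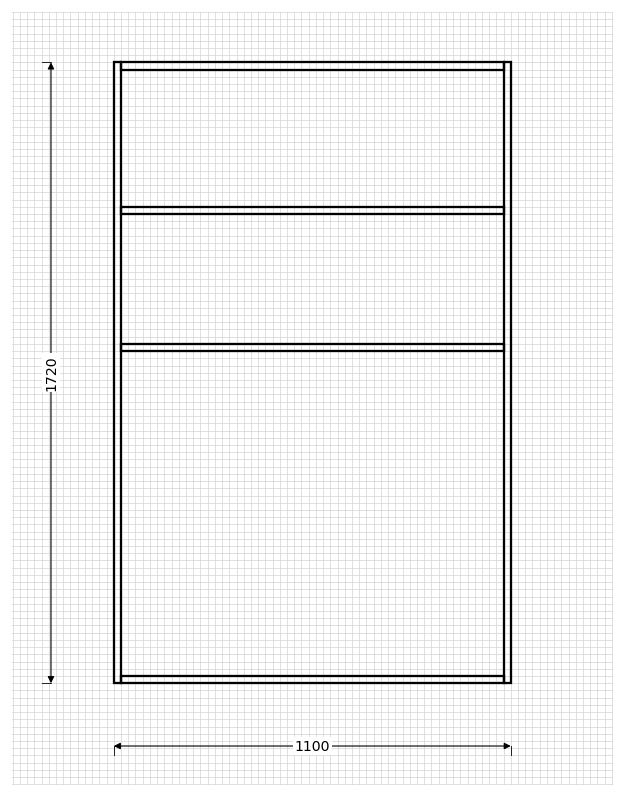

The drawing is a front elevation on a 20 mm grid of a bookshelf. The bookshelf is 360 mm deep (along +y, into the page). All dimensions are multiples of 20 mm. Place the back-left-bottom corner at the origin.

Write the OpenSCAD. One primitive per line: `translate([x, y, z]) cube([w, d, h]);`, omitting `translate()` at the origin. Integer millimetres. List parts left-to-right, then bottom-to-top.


cube([20, 360, 1720]);
translate([20, 0, 0]) cube([1060, 360, 20]);
translate([20, 0, 920]) cube([1060, 360, 20]);
translate([20, 0, 1300]) cube([1060, 360, 20]);
translate([20, 0, 1700]) cube([1060, 360, 20]);
translate([1080, 0, 0]) cube([20, 360, 1720]);
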